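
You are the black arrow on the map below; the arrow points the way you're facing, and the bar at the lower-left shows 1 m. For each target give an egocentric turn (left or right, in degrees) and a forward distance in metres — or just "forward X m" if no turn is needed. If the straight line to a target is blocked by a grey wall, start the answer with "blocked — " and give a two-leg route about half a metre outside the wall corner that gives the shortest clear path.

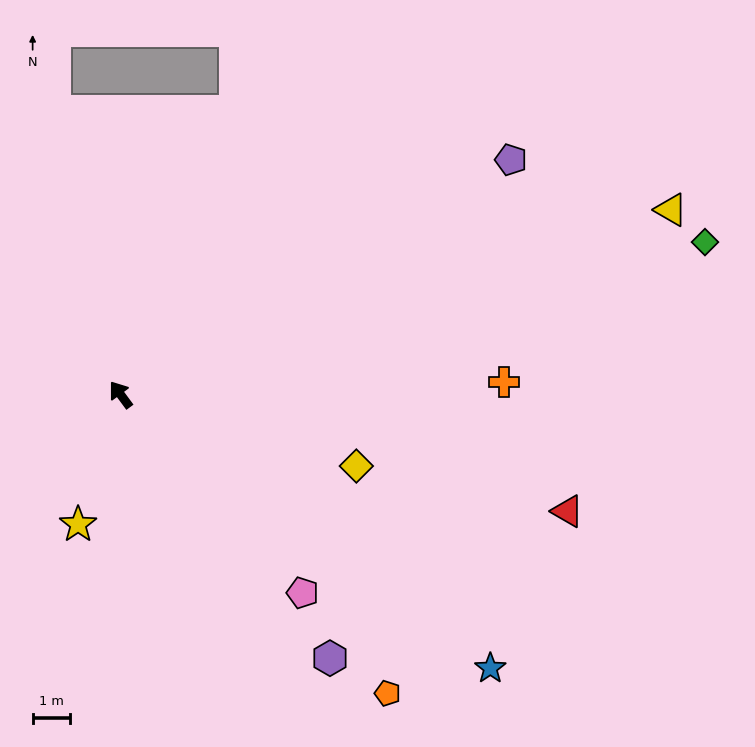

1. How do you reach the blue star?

turn right 163°, forward 12.3 m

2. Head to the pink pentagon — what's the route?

turn right 174°, forward 7.2 m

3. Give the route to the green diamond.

turn right 112°, forward 16.2 m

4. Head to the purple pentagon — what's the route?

turn right 95°, forward 12.2 m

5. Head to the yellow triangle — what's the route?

turn right 108°, forward 15.6 m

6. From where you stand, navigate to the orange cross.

turn right 125°, forward 10.3 m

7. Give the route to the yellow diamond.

turn right 143°, forward 6.6 m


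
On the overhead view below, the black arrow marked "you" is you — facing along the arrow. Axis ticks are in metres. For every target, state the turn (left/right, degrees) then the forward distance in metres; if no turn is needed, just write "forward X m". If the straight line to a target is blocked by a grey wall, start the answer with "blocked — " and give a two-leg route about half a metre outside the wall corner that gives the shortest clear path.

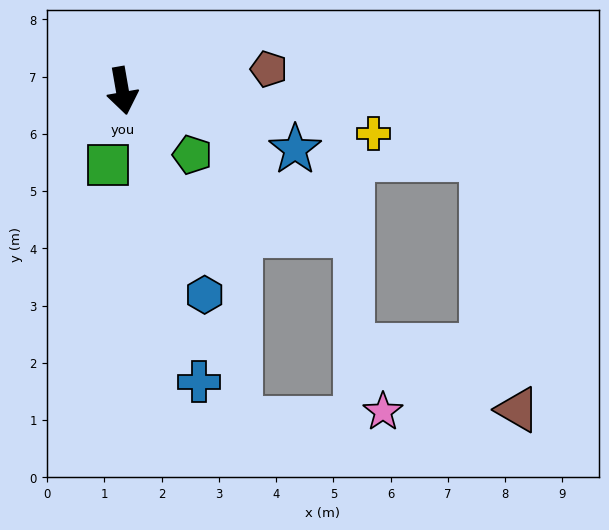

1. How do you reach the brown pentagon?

turn left 89°, forward 2.6 m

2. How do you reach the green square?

turn right 21°, forward 1.3 m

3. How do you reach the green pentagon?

turn left 38°, forward 1.7 m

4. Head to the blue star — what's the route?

turn left 61°, forward 3.2 m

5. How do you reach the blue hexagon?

turn left 12°, forward 3.8 m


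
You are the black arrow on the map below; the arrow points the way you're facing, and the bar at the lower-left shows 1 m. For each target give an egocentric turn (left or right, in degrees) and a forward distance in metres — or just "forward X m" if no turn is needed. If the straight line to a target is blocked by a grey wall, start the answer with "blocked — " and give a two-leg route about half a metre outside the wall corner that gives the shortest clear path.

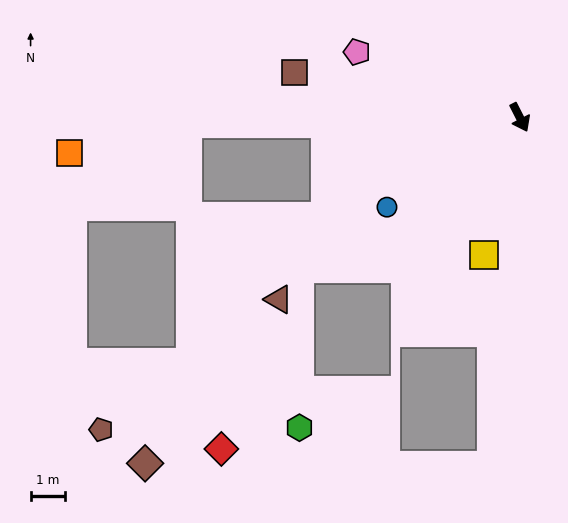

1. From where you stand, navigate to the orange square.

blocked — turn right 116°, forward 9.5 m, then turn left 13°, forward 3.5 m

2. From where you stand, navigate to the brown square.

turn right 128°, forward 6.6 m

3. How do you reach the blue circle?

turn right 83°, forward 4.6 m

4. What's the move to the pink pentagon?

turn right 139°, forward 5.0 m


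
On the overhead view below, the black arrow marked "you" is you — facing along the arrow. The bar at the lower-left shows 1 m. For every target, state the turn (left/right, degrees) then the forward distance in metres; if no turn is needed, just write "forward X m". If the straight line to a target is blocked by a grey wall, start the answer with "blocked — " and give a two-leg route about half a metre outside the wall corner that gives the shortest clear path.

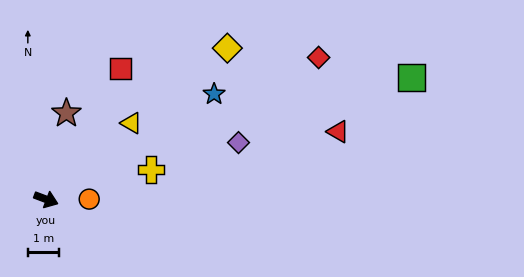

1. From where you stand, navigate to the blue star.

turn left 53°, forward 6.3 m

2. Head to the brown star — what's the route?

turn left 97°, forward 2.8 m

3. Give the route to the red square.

turn left 81°, forward 4.7 m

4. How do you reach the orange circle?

turn left 21°, forward 1.4 m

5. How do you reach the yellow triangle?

turn left 63°, forward 3.6 m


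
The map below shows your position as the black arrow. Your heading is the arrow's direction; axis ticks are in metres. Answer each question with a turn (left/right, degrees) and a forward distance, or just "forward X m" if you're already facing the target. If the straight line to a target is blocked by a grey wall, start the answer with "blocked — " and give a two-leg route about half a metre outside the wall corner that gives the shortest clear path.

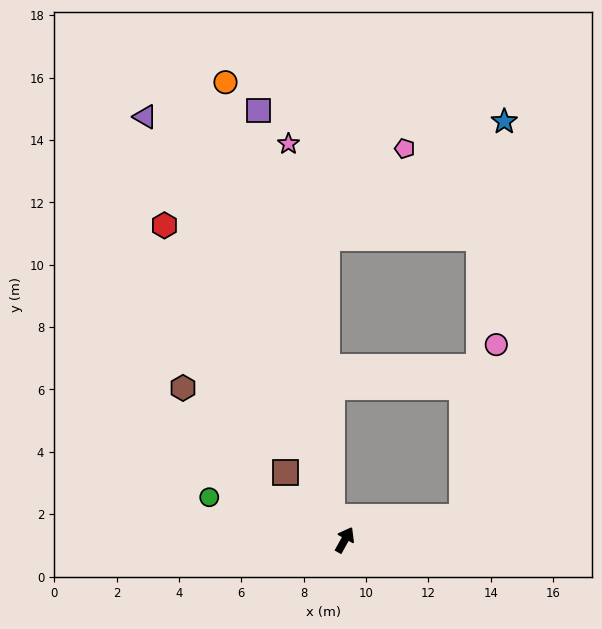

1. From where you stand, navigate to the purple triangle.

turn left 54°, forward 15.0 m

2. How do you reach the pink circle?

blocked — turn right 50°, forward 3.8 m, then turn left 68°, forward 5.6 m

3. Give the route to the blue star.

blocked — turn right 50°, forward 3.8 m, then turn left 73°, forward 12.7 m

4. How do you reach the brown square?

turn left 71°, forward 2.9 m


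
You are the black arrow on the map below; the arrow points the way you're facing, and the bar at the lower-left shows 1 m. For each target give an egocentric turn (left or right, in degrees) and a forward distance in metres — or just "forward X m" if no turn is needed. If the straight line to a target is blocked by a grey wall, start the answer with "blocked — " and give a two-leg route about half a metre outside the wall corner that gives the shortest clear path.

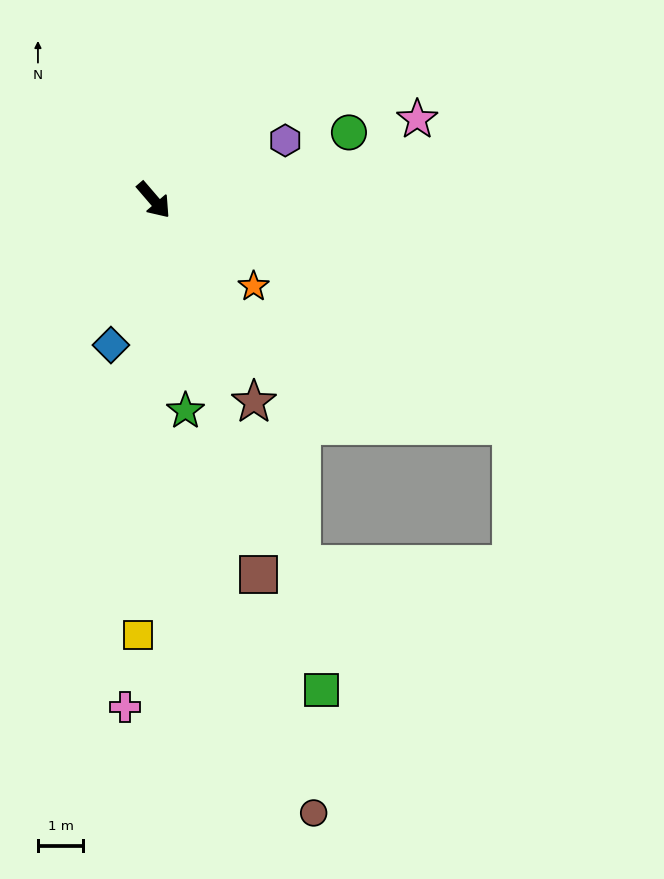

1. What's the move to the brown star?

turn right 14°, forward 5.0 m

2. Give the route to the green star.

turn right 32°, forward 4.7 m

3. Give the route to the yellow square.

turn right 43°, forward 9.6 m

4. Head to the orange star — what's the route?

turn left 9°, forward 2.9 m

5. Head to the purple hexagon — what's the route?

turn left 74°, forward 3.2 m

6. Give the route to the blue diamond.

turn right 57°, forward 3.3 m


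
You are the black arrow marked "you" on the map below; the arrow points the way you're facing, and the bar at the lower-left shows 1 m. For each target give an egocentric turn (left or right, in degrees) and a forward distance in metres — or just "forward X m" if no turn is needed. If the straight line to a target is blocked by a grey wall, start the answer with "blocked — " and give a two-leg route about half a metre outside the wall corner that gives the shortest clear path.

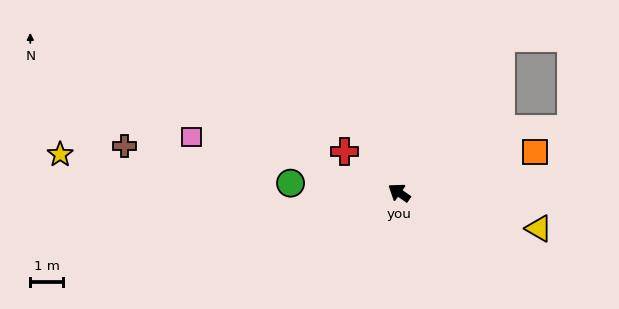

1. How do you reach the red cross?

turn right 2°, forward 2.1 m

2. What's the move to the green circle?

turn left 30°, forward 3.4 m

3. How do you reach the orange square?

turn right 128°, forward 4.4 m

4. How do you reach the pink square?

turn left 20°, forward 6.6 m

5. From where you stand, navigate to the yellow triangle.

turn right 160°, forward 4.4 m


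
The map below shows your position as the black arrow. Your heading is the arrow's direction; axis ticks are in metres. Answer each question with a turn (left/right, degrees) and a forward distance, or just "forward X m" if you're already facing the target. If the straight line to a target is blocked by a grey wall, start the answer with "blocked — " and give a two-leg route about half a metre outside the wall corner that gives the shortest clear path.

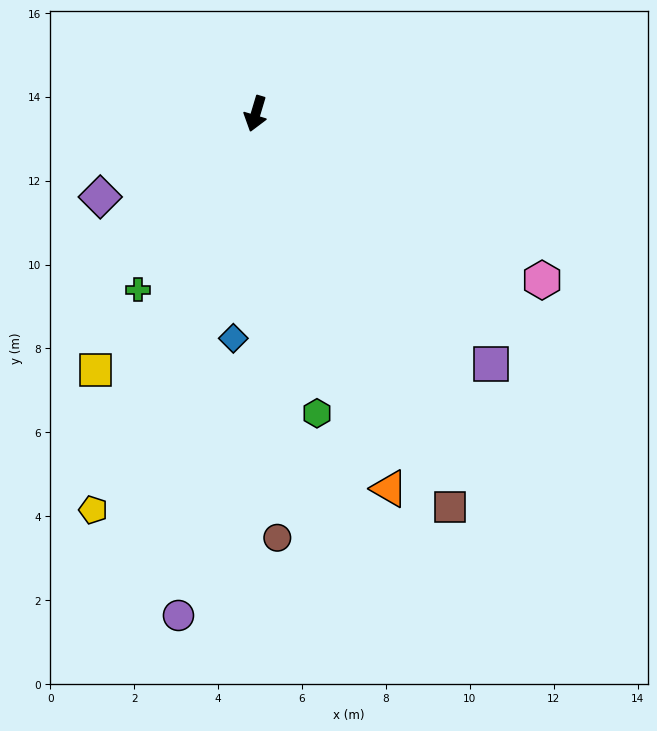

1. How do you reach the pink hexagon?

turn left 77°, forward 7.9 m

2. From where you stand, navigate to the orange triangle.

turn left 36°, forward 9.5 m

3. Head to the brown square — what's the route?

turn left 43°, forward 10.5 m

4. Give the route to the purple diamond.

turn right 45°, forward 4.2 m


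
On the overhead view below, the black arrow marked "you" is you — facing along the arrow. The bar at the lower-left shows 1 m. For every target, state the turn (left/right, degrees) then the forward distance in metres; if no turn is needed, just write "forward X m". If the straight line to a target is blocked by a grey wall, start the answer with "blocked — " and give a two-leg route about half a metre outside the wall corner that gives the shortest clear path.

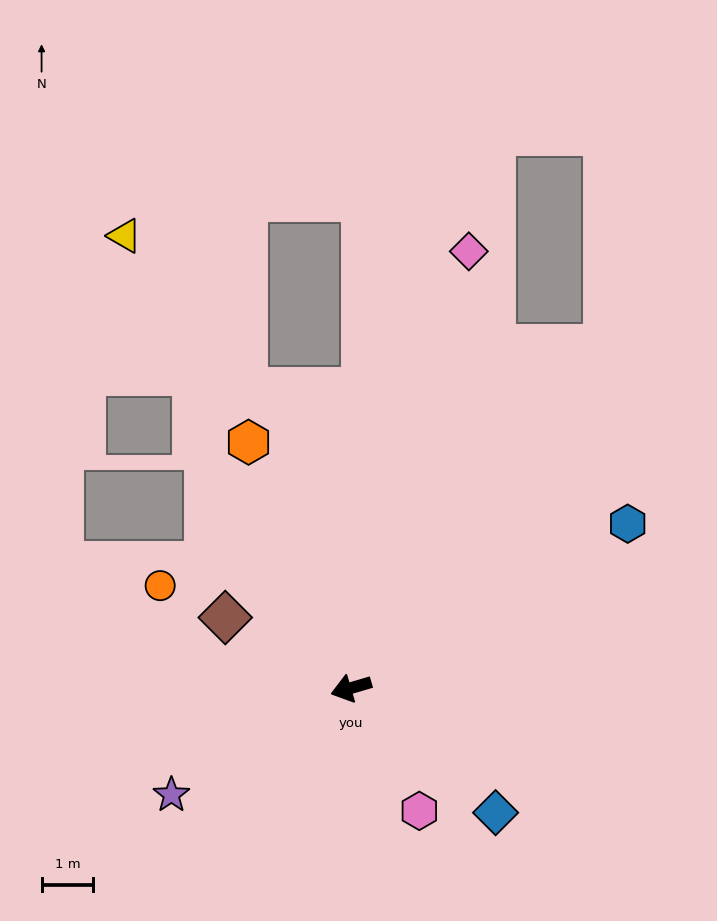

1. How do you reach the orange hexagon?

turn right 84°, forward 5.2 m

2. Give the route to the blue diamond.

turn left 123°, forward 3.7 m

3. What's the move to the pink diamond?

turn right 121°, forward 8.8 m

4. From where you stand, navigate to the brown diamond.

turn right 46°, forward 2.8 m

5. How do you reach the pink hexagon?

turn left 103°, forward 2.7 m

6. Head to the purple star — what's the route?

turn left 14°, forward 4.1 m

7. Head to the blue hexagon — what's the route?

turn right 166°, forward 6.2 m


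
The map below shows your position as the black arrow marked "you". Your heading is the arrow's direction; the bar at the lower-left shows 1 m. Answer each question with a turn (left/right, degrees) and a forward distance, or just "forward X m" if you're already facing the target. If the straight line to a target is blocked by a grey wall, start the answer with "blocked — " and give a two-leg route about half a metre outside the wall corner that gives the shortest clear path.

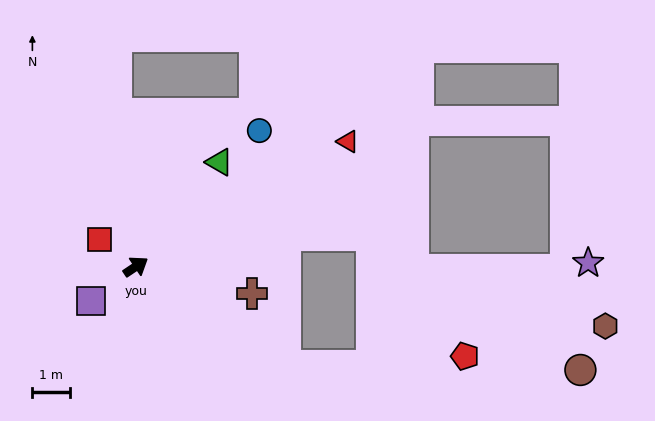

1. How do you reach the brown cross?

turn right 47°, forward 3.2 m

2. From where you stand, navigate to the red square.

turn left 110°, forward 1.2 m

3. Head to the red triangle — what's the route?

turn right 3°, forward 6.6 m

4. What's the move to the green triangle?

turn left 17°, forward 3.6 m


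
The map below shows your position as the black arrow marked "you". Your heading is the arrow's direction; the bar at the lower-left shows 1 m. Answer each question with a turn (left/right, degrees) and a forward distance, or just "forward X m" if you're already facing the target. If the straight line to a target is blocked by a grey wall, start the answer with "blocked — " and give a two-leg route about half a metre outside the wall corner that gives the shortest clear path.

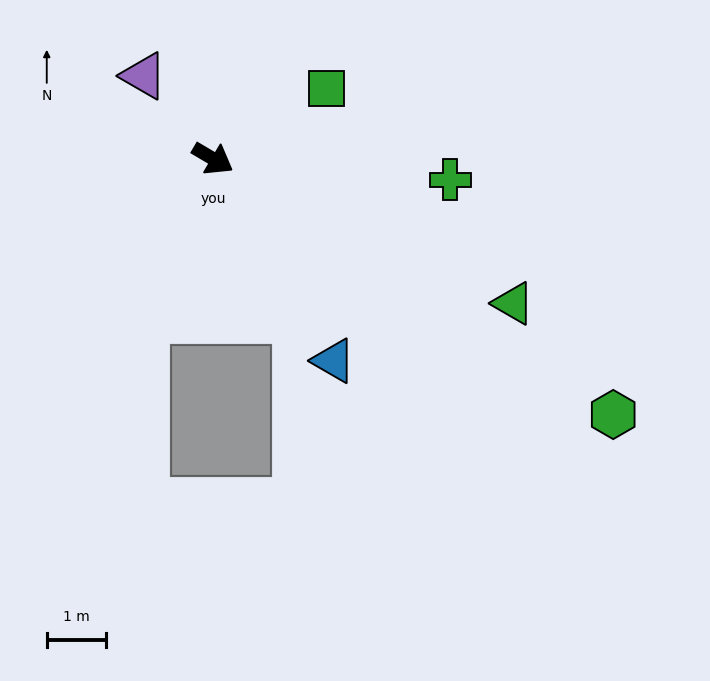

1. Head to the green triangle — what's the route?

turn left 5°, forward 5.6 m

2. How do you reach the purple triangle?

turn left 161°, forward 1.8 m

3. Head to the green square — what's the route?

turn left 62°, forward 2.2 m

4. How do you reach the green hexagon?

forward 8.0 m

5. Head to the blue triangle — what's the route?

turn right 29°, forward 4.0 m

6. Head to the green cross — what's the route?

turn left 26°, forward 4.0 m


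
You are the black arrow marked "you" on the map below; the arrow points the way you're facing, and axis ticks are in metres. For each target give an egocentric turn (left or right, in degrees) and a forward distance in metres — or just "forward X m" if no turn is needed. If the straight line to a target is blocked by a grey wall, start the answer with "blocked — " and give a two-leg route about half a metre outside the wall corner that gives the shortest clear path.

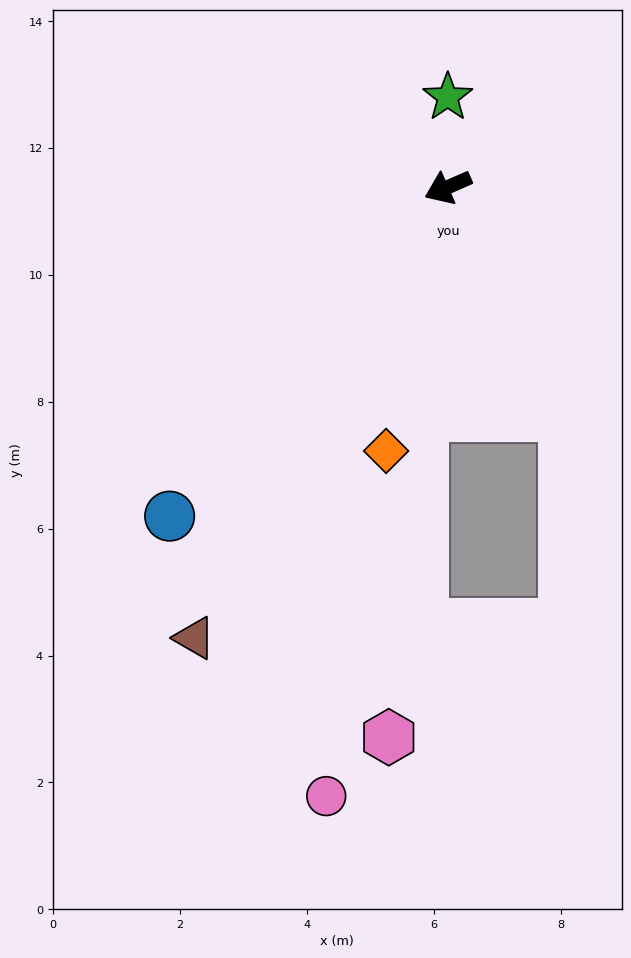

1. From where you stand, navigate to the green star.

turn right 113°, forward 1.4 m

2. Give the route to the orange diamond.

turn left 53°, forward 4.3 m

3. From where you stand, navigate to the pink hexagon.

turn left 60°, forward 8.7 m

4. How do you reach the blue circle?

turn left 26°, forward 6.8 m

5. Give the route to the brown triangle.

turn left 37°, forward 8.2 m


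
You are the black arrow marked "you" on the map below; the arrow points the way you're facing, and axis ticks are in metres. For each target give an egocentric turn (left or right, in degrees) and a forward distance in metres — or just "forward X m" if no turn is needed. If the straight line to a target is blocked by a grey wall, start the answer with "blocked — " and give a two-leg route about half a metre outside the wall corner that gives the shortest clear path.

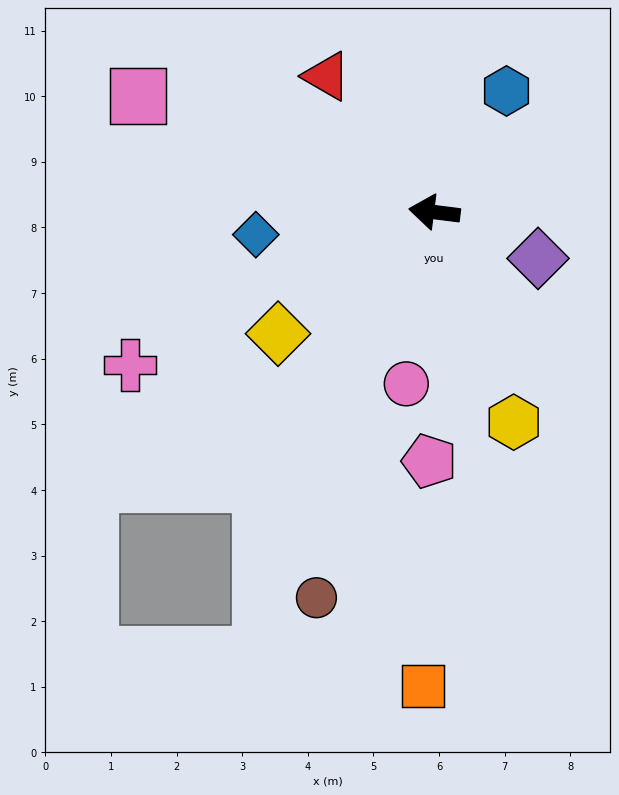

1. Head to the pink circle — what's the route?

turn left 88°, forward 2.7 m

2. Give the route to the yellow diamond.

turn left 45°, forward 3.0 m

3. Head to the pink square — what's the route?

turn right 14°, forward 4.9 m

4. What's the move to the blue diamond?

turn left 14°, forward 2.7 m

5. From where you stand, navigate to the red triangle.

turn right 44°, forward 2.6 m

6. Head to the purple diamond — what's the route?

turn left 163°, forward 1.7 m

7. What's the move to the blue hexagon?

turn right 114°, forward 2.1 m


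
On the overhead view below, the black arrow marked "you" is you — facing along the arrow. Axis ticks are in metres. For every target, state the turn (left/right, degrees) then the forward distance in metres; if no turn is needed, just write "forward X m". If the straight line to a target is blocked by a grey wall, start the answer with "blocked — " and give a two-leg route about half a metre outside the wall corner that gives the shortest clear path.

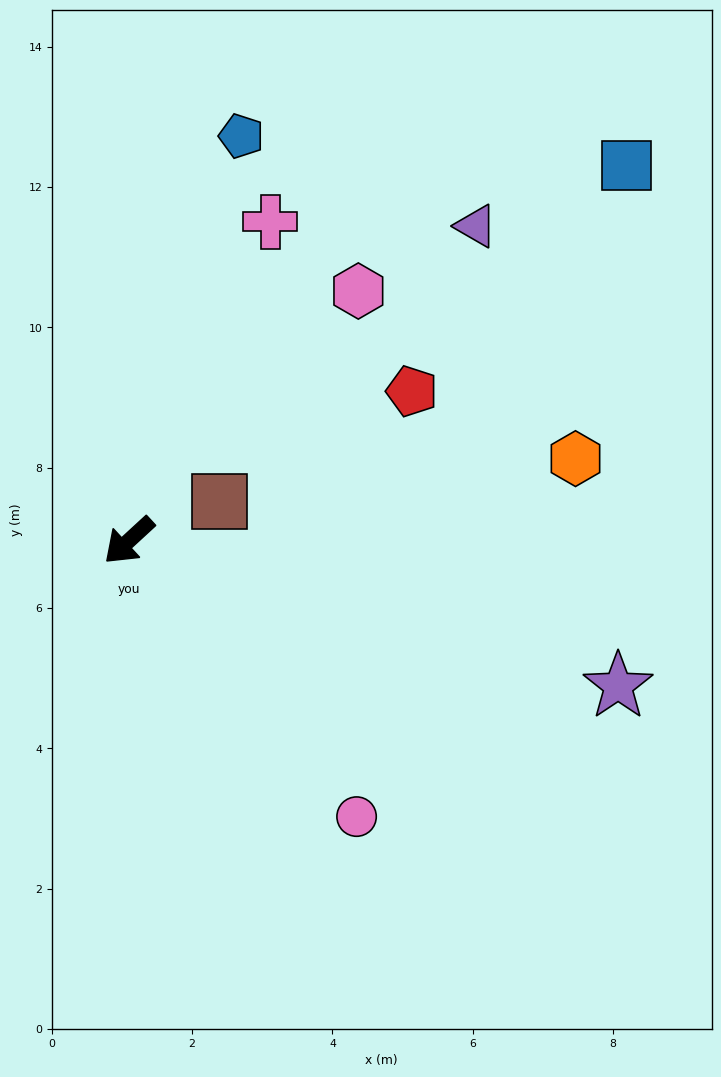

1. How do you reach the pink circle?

turn left 87°, forward 5.1 m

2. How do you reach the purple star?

turn left 121°, forward 7.3 m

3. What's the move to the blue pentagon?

turn right 148°, forward 6.0 m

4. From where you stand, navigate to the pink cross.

turn right 157°, forward 5.0 m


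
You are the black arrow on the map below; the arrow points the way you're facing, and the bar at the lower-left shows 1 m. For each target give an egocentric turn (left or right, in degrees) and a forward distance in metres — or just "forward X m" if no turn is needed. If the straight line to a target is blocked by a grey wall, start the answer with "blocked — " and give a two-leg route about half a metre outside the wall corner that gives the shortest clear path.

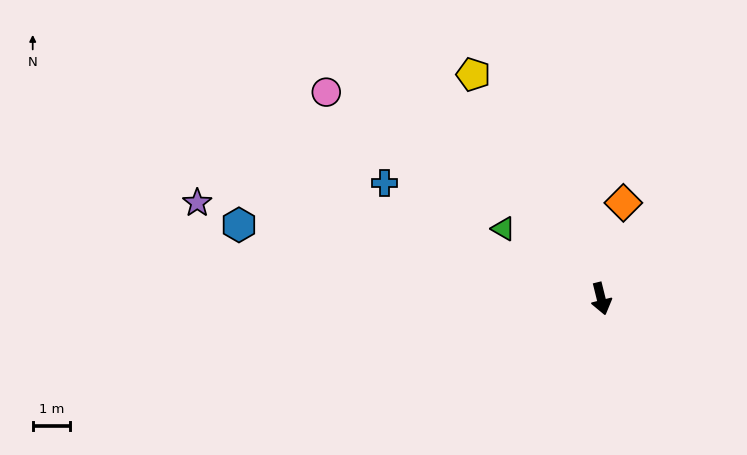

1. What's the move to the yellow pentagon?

turn right 164°, forward 7.0 m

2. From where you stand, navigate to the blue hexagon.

turn right 115°, forward 10.0 m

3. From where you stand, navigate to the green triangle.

turn right 140°, forward 3.2 m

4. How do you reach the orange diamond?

turn left 153°, forward 2.7 m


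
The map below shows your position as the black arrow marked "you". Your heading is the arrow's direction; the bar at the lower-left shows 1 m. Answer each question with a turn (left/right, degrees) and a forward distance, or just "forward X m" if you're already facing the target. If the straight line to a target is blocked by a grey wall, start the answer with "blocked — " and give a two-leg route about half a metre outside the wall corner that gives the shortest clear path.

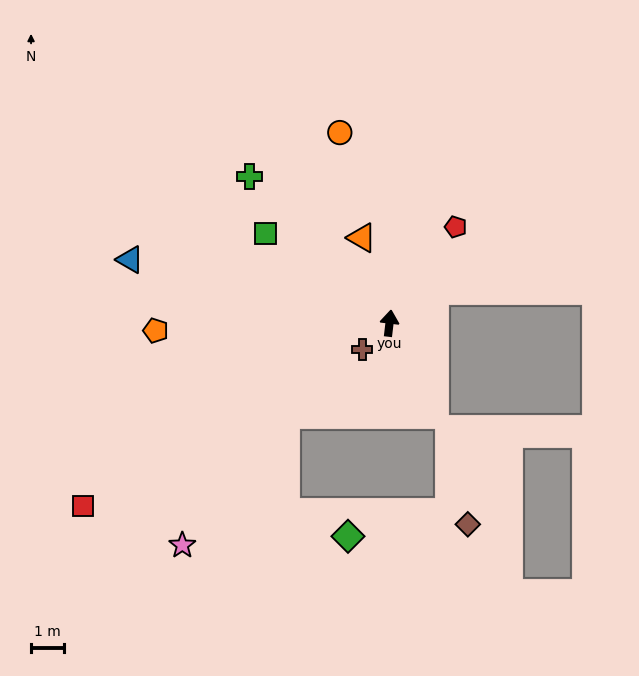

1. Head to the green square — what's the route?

turn left 61°, forward 4.6 m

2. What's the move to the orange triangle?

turn left 25°, forward 2.7 m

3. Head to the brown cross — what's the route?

turn left 141°, forward 1.1 m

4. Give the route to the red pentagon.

turn right 28°, forward 3.5 m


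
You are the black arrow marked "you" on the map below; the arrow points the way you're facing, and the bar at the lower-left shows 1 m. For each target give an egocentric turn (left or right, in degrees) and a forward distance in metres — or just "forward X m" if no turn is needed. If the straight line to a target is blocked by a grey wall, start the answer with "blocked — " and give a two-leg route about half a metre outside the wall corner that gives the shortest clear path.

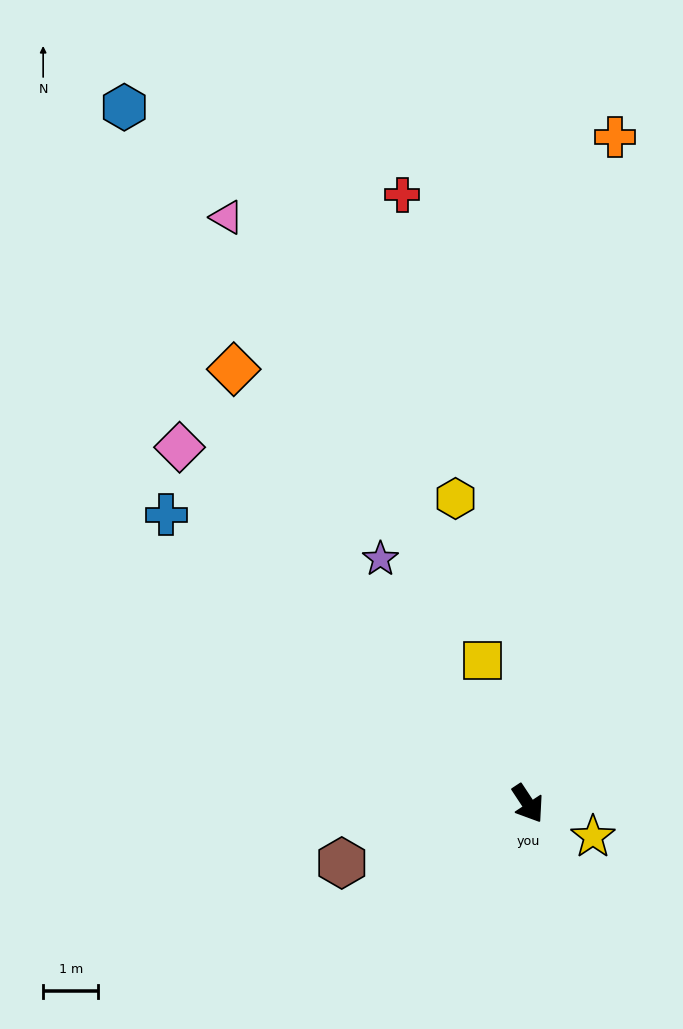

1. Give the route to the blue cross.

turn right 162°, forward 8.4 m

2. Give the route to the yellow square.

turn left 164°, forward 2.7 m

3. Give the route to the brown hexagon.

turn right 106°, forward 3.5 m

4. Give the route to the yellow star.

turn left 30°, forward 1.3 m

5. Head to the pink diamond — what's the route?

turn right 169°, forward 9.0 m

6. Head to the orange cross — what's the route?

turn left 139°, forward 12.2 m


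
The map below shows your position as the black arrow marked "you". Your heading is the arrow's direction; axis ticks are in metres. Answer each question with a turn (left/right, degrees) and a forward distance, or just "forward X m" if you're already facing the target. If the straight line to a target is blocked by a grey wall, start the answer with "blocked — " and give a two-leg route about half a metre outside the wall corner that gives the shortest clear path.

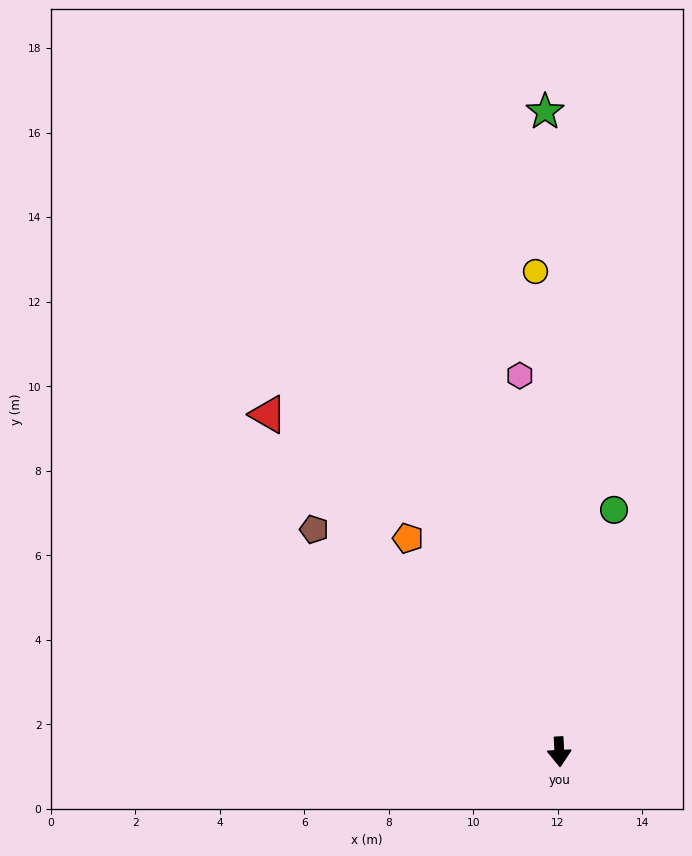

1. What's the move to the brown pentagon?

turn right 135°, forward 7.8 m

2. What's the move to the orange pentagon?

turn right 147°, forward 6.2 m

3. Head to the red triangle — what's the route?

turn right 142°, forward 10.5 m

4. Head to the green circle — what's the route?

turn left 164°, forward 5.9 m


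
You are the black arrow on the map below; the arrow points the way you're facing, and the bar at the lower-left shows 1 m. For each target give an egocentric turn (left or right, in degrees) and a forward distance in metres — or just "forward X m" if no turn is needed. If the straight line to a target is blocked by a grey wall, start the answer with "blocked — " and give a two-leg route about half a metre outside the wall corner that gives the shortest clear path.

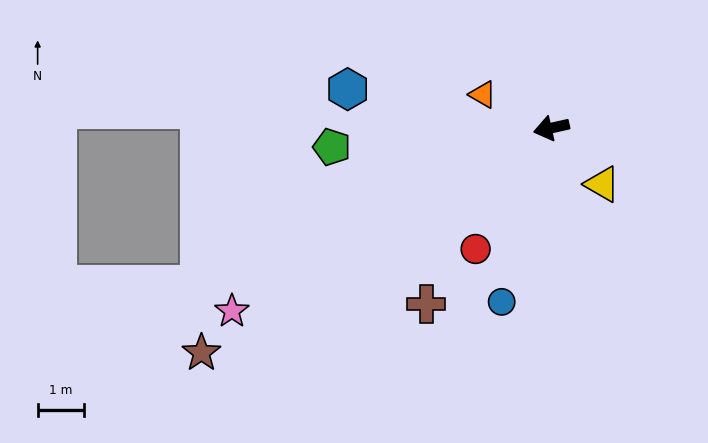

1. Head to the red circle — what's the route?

turn left 45°, forward 3.1 m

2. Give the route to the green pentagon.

turn right 8°, forward 4.7 m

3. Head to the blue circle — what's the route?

turn left 61°, forward 3.9 m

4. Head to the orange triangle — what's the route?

turn right 39°, forward 1.6 m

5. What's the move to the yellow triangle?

turn left 120°, forward 1.6 m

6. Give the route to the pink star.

turn left 17°, forward 7.9 m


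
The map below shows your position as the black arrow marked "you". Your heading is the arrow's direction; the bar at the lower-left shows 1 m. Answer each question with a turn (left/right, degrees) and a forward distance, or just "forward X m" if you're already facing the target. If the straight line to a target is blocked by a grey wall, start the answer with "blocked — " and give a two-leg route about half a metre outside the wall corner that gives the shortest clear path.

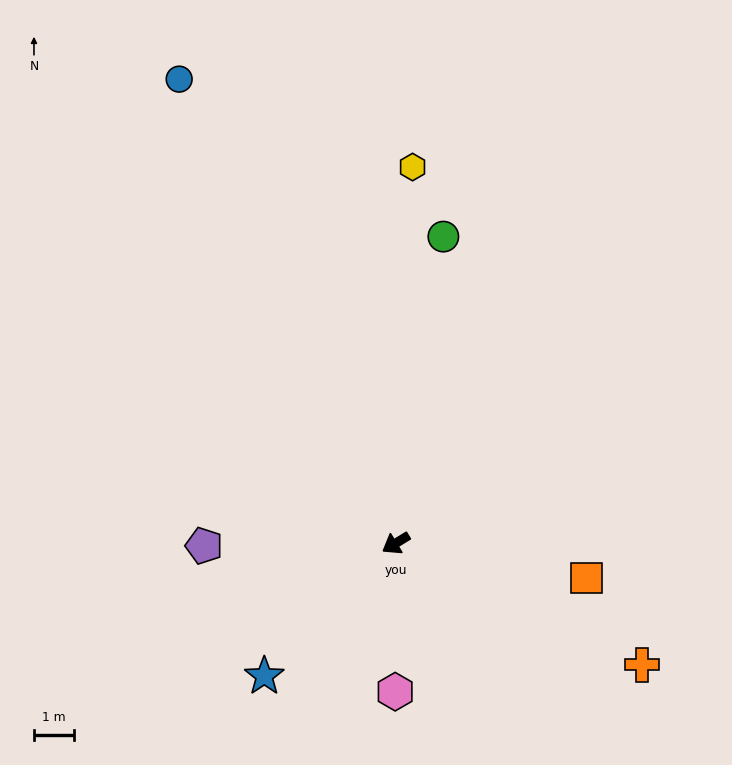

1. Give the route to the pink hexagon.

turn left 58°, forward 3.7 m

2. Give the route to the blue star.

turn left 14°, forward 4.6 m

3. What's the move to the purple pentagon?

turn right 31°, forward 4.8 m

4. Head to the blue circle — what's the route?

turn right 96°, forward 12.7 m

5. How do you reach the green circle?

turn right 130°, forward 7.7 m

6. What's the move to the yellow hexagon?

turn right 124°, forward 9.3 m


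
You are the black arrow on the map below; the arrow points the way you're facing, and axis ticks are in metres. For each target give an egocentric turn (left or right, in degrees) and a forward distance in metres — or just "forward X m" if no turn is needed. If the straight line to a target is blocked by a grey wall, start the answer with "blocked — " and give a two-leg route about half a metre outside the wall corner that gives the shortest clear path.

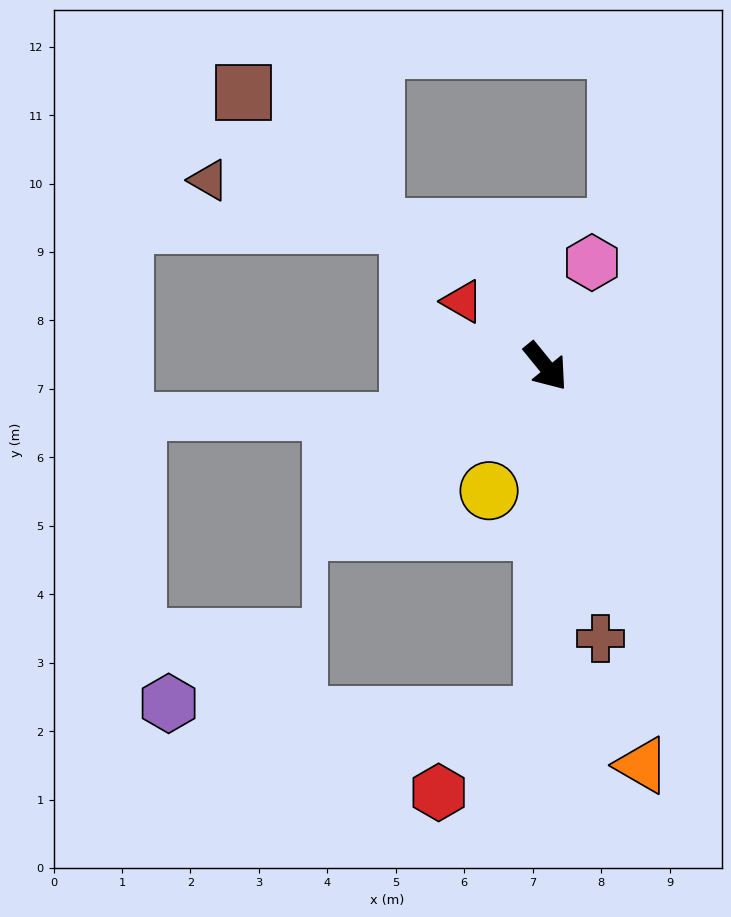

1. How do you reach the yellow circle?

turn right 64°, forward 2.0 m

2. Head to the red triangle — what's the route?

turn right 167°, forward 1.5 m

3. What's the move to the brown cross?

turn right 28°, forward 4.1 m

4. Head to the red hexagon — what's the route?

blocked — turn right 40°, forward 5.1 m, then turn right 53°, forward 1.9 m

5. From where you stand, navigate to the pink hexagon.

turn left 117°, forward 1.7 m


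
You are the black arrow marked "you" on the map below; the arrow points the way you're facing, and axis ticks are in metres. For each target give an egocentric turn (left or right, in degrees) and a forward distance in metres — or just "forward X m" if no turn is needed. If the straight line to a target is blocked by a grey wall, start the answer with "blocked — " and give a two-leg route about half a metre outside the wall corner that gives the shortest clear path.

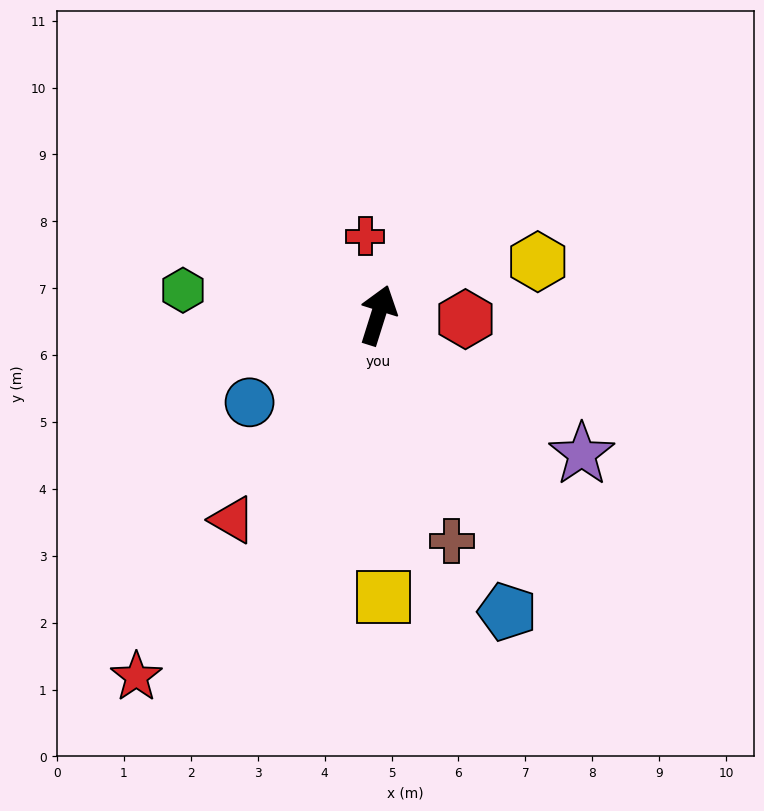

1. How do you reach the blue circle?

turn left 142°, forward 2.3 m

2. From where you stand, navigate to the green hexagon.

turn left 100°, forward 2.9 m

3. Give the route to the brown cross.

turn right 144°, forward 3.6 m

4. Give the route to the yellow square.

turn right 161°, forward 4.2 m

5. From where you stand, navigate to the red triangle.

turn left 162°, forward 3.8 m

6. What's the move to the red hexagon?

turn right 75°, forward 1.3 m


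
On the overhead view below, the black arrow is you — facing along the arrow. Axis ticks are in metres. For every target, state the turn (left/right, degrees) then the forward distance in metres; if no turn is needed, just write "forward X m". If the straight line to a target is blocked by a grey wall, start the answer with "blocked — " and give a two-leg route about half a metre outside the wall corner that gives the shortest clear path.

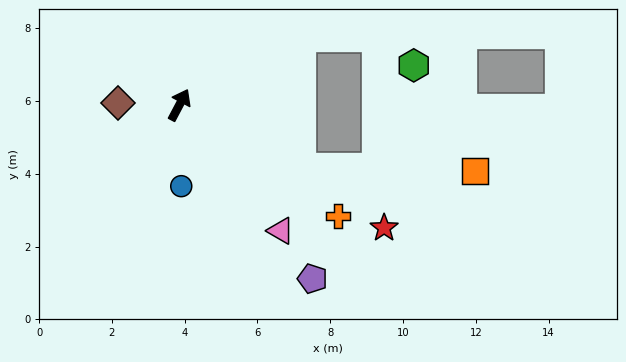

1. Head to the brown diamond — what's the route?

turn left 116°, forward 1.7 m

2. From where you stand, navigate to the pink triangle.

turn right 113°, forward 4.4 m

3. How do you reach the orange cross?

turn right 97°, forward 5.3 m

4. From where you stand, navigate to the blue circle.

turn right 151°, forward 2.2 m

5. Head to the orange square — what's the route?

blocked — turn right 90°, forward 3.7 m, then turn left 27°, forward 4.8 m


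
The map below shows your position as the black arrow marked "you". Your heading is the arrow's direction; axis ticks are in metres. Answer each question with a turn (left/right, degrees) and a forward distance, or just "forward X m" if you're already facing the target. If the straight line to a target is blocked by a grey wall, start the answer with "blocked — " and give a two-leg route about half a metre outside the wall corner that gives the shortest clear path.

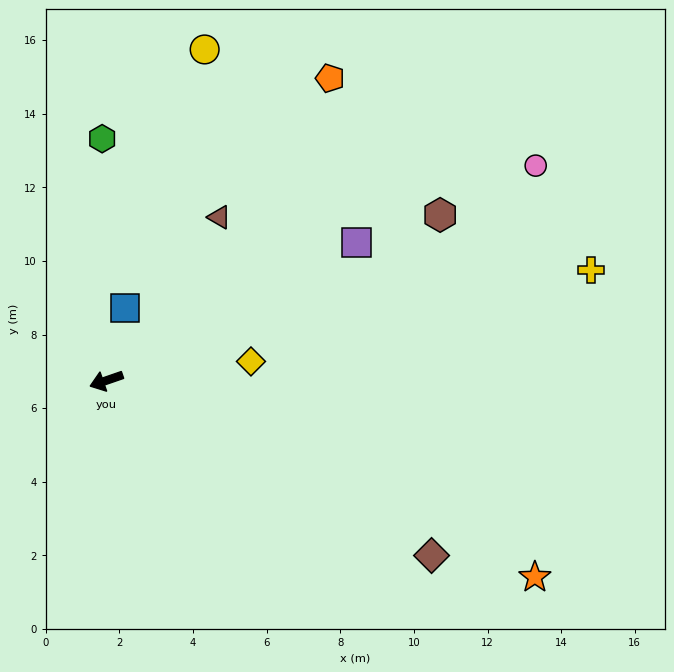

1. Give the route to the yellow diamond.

turn left 168°, forward 4.0 m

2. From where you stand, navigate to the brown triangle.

turn right 144°, forward 5.4 m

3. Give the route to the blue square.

turn right 123°, forward 2.0 m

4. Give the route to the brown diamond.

turn left 133°, forward 10.0 m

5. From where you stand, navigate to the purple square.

turn right 170°, forward 7.8 m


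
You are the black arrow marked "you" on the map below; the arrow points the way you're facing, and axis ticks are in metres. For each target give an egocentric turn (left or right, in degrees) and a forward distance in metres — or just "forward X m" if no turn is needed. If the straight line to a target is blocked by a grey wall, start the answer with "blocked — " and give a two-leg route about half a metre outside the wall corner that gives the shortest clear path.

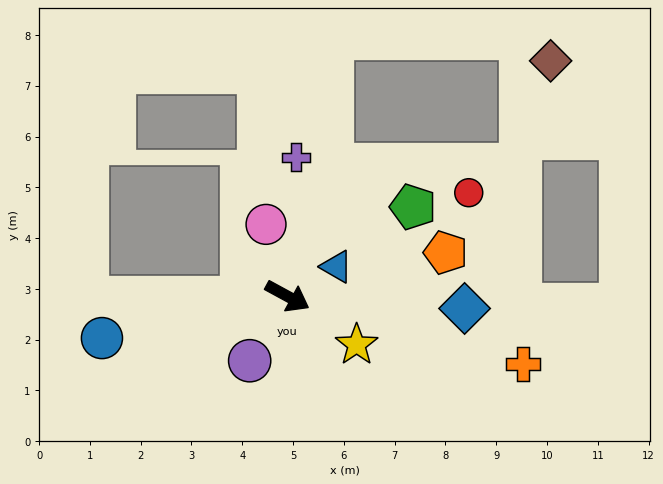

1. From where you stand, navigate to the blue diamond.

turn left 25°, forward 3.5 m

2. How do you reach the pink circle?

turn left 135°, forward 1.5 m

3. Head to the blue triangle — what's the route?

turn left 60°, forward 1.1 m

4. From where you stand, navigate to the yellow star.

turn right 6°, forward 1.7 m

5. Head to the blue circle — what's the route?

turn right 139°, forward 3.7 m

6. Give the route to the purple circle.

turn right 92°, forward 1.5 m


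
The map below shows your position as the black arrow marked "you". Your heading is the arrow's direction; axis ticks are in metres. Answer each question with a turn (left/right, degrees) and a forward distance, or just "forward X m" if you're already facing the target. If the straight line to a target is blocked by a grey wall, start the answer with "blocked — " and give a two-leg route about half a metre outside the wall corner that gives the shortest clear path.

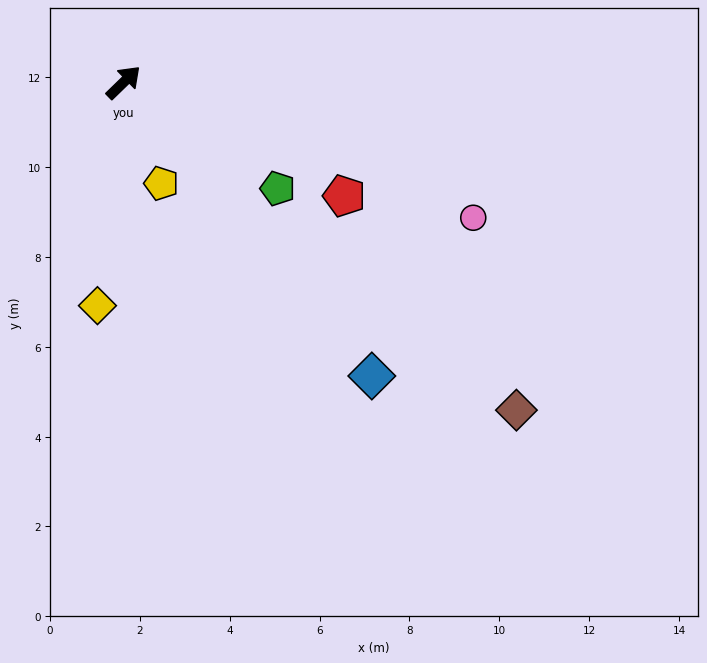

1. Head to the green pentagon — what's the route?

turn right 79°, forward 4.2 m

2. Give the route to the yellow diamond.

turn right 141°, forward 5.0 m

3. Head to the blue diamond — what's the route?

turn right 94°, forward 8.6 m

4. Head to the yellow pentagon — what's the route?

turn right 114°, forward 2.4 m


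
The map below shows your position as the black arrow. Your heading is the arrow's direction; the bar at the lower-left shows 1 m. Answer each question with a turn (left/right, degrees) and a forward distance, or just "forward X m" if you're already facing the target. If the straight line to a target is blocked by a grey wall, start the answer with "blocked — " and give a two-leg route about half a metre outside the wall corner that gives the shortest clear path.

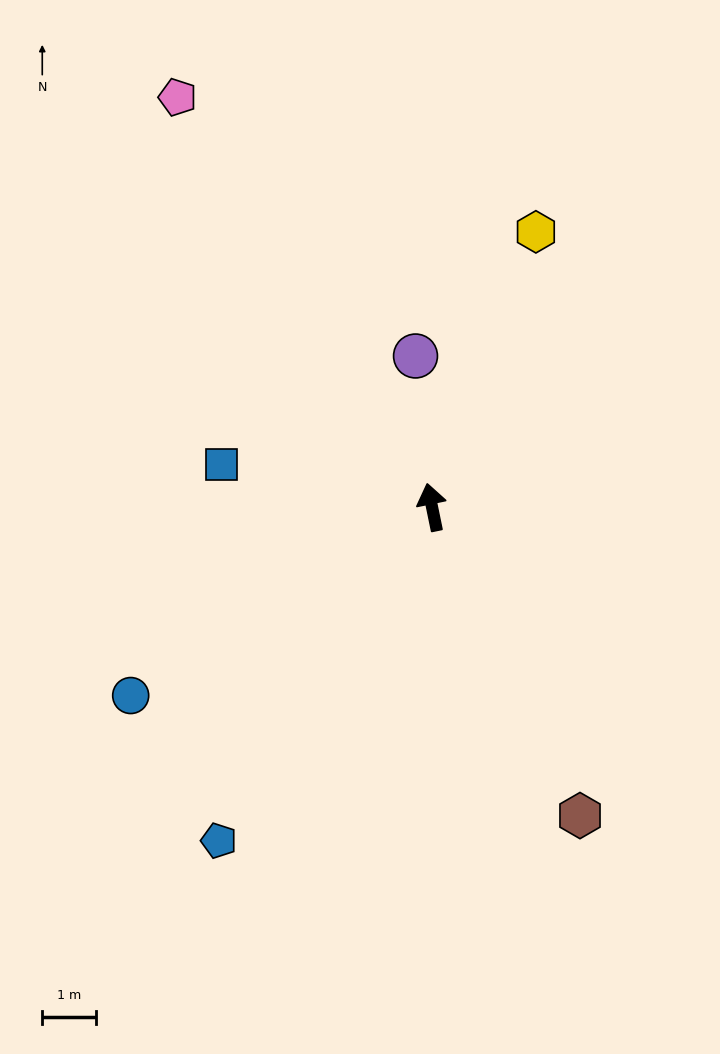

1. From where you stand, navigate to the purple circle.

turn right 5°, forward 2.8 m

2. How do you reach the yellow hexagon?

turn right 32°, forward 5.5 m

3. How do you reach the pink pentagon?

turn left 20°, forward 9.0 m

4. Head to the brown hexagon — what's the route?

turn right 166°, forward 6.4 m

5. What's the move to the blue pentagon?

turn left 136°, forward 7.4 m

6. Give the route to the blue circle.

turn left 110°, forward 6.6 m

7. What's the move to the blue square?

turn left 67°, forward 4.0 m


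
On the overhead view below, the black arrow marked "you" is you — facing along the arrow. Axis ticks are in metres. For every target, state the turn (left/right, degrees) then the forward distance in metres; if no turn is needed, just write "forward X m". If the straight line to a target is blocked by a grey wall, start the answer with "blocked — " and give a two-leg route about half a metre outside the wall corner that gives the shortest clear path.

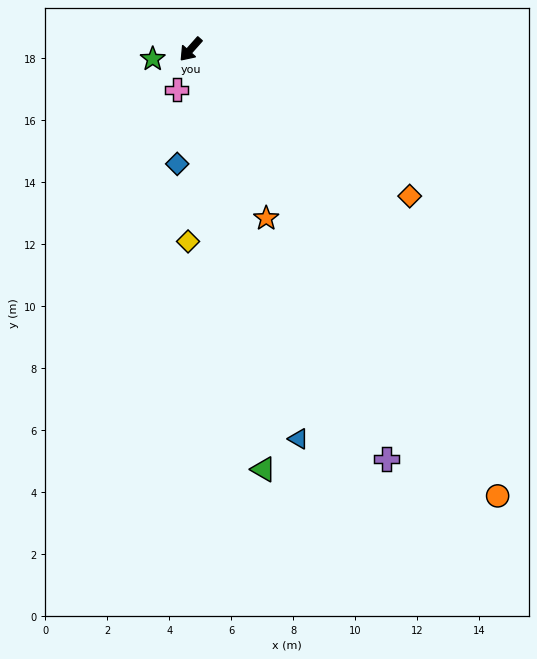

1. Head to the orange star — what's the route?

turn left 66°, forward 6.0 m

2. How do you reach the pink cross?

turn left 23°, forward 1.4 m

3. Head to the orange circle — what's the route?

turn left 76°, forward 17.5 m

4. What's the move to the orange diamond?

turn left 98°, forward 8.5 m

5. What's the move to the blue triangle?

turn left 57°, forward 13.0 m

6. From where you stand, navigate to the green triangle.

turn left 51°, forward 13.7 m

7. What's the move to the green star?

turn right 34°, forward 1.3 m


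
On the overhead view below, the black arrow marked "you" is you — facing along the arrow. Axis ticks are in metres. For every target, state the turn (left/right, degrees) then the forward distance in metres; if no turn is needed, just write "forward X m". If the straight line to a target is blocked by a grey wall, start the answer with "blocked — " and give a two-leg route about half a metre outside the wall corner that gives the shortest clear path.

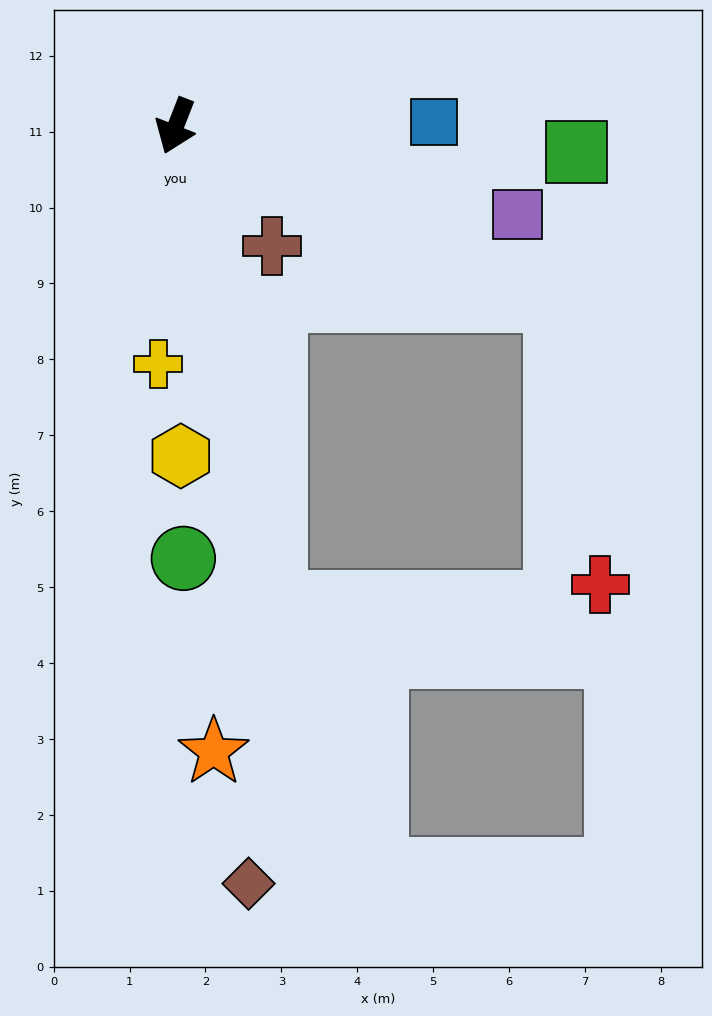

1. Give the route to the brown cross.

turn left 60°, forward 2.0 m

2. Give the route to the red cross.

blocked — turn left 87°, forward 5.5 m, then turn right 57°, forward 3.8 m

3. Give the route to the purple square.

turn left 97°, forward 4.6 m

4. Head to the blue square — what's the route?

turn left 112°, forward 3.4 m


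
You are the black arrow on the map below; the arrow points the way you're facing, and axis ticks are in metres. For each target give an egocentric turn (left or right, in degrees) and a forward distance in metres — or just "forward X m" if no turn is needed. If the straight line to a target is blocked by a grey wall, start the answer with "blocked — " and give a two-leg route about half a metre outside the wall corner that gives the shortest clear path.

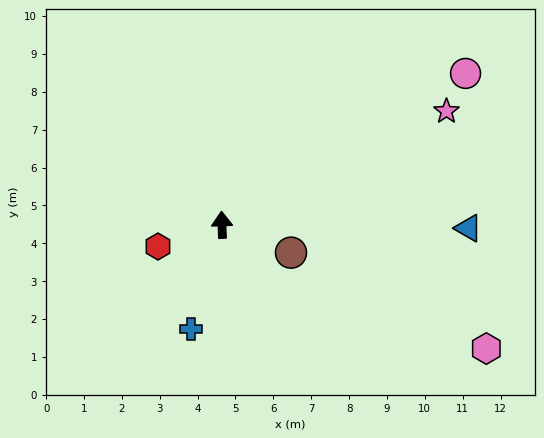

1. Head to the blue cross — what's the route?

turn left 161°, forward 2.9 m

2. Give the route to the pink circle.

turn right 60°, forward 7.6 m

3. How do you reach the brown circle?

turn right 114°, forward 2.0 m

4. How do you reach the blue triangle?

turn right 93°, forward 6.5 m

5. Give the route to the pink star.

turn right 65°, forward 6.6 m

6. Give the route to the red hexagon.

turn left 107°, forward 1.8 m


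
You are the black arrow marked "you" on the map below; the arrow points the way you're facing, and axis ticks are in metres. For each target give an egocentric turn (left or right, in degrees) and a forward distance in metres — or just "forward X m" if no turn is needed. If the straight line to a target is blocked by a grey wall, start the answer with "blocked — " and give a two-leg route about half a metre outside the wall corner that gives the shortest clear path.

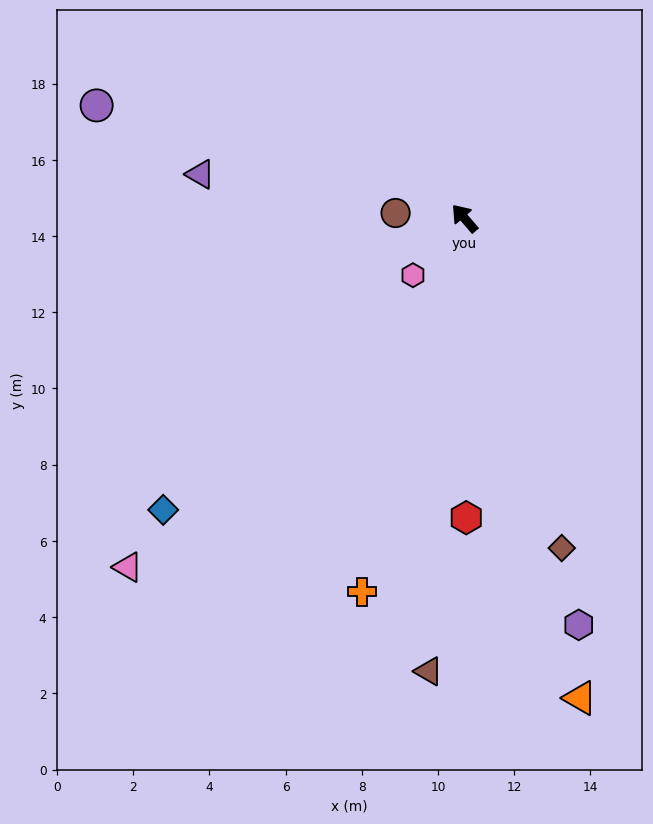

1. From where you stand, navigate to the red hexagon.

turn left 140°, forward 7.9 m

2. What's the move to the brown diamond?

turn left 156°, forward 9.0 m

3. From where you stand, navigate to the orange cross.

turn left 124°, forward 10.2 m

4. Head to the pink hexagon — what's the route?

turn left 97°, forward 2.0 m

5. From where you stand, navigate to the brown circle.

turn left 45°, forward 1.8 m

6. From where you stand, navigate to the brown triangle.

turn left 135°, forward 11.9 m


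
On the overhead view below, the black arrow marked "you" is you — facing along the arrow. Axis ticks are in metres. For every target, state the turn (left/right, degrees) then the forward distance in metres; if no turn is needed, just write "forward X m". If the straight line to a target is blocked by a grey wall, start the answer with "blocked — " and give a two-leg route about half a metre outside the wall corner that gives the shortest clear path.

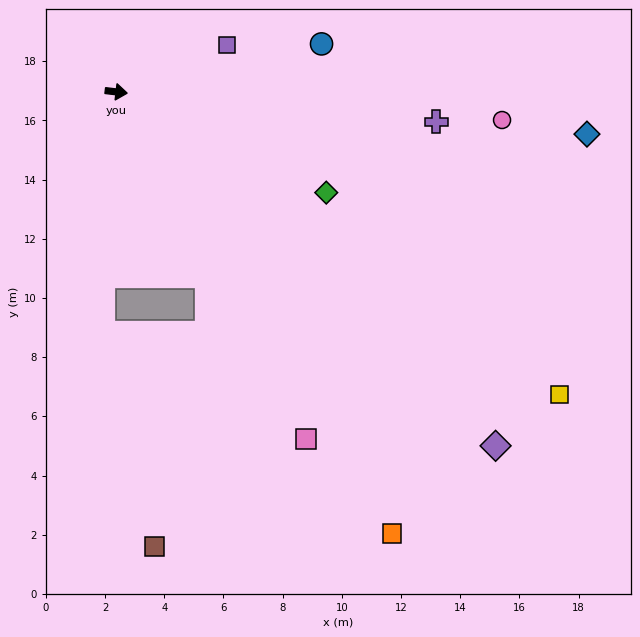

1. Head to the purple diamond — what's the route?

turn right 36°, forward 17.5 m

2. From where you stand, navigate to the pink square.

turn right 55°, forward 13.4 m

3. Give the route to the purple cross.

forward 10.9 m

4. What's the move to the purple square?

turn left 30°, forward 4.1 m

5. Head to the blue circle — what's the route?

turn left 20°, forward 7.1 m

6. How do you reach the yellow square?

turn right 28°, forward 18.1 m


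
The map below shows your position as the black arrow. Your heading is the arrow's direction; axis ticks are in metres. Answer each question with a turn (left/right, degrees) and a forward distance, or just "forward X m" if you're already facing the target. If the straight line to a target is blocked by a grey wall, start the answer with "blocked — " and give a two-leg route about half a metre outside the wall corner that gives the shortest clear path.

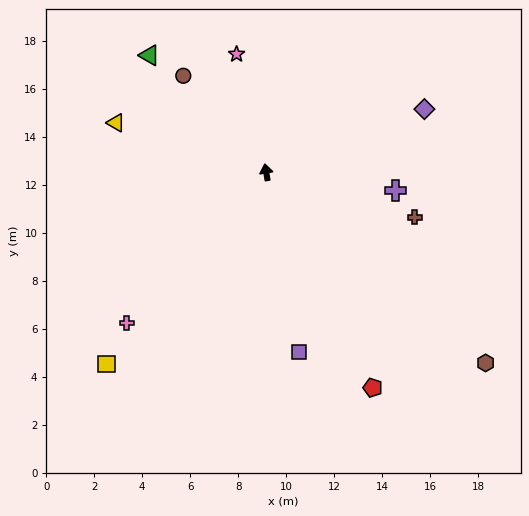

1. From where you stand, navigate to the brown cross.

turn right 116°, forward 6.5 m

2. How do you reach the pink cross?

turn left 128°, forward 8.6 m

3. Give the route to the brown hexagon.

turn right 141°, forward 12.1 m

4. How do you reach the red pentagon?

turn right 163°, forward 10.0 m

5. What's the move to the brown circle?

turn left 31°, forward 5.3 m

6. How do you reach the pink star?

turn left 5°, forward 5.1 m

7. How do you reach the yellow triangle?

turn left 62°, forward 6.6 m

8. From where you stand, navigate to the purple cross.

turn right 108°, forward 5.4 m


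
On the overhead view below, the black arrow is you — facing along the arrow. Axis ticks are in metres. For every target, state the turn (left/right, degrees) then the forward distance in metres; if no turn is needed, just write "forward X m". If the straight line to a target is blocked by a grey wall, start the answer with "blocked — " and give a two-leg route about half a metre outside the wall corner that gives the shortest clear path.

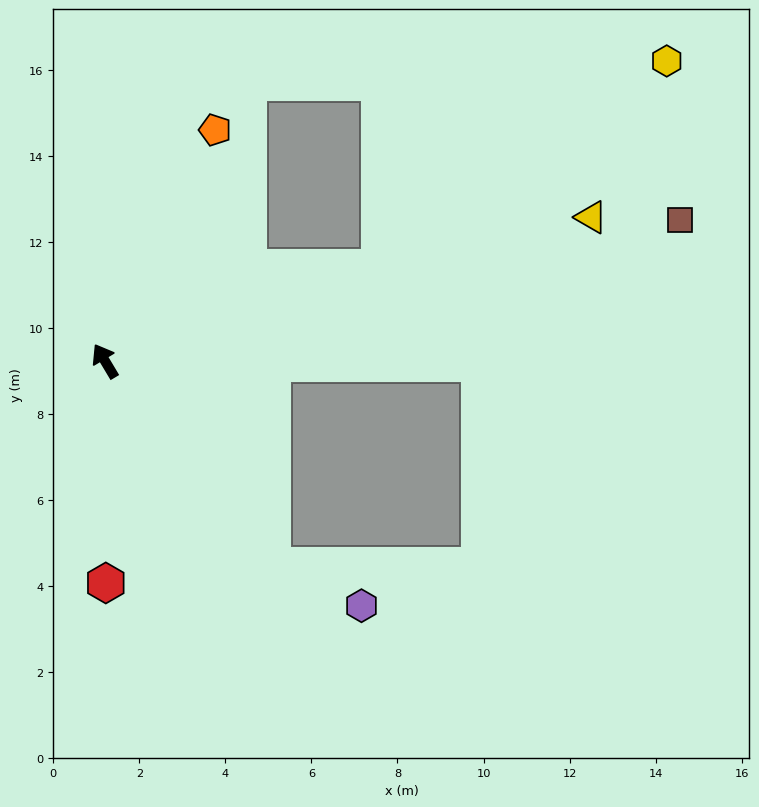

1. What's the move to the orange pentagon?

turn right 56°, forward 6.0 m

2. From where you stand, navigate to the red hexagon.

turn left 149°, forward 5.2 m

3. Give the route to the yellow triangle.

turn right 104°, forward 11.8 m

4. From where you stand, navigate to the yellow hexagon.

blocked — turn right 102°, forward 6.7 m, then turn left 17°, forward 8.2 m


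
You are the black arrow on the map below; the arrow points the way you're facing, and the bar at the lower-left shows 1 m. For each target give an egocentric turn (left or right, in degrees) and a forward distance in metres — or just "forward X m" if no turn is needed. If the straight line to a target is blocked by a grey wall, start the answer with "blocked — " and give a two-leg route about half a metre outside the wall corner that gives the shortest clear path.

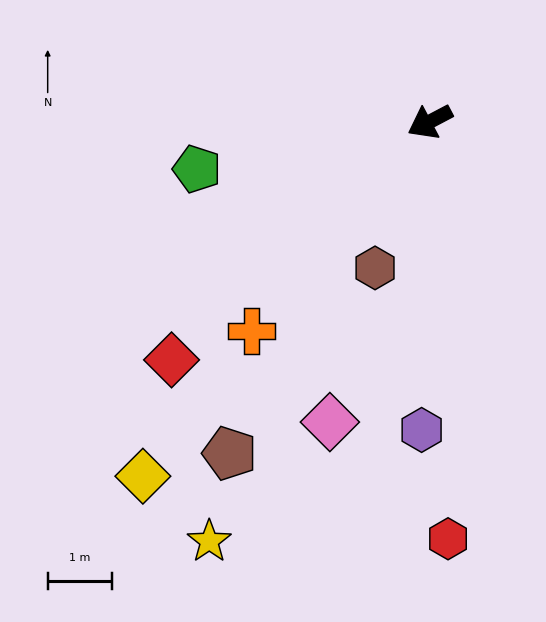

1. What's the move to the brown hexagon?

turn left 42°, forward 2.4 m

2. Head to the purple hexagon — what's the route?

turn left 61°, forward 4.8 m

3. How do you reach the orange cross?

turn left 22°, forward 4.3 m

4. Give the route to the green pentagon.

turn right 16°, forward 3.7 m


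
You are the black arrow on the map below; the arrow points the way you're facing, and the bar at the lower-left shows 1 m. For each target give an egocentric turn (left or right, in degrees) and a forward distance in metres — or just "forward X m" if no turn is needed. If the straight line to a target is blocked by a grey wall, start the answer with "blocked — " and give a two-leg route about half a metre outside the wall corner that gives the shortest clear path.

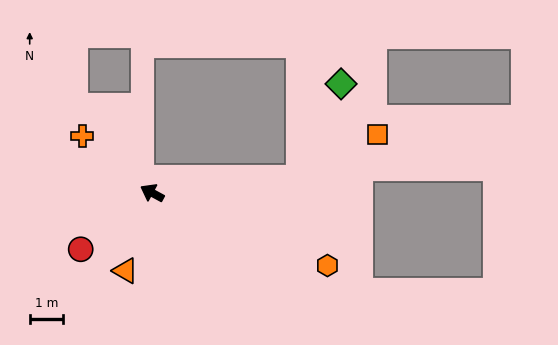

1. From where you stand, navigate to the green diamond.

blocked — turn right 146°, forward 4.4 m, then turn left 61°, forward 3.1 m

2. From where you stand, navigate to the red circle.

turn left 67°, forward 2.7 m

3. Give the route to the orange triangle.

turn left 100°, forward 2.5 m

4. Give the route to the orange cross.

turn right 11°, forward 2.7 m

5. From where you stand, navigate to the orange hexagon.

turn right 174°, forward 5.7 m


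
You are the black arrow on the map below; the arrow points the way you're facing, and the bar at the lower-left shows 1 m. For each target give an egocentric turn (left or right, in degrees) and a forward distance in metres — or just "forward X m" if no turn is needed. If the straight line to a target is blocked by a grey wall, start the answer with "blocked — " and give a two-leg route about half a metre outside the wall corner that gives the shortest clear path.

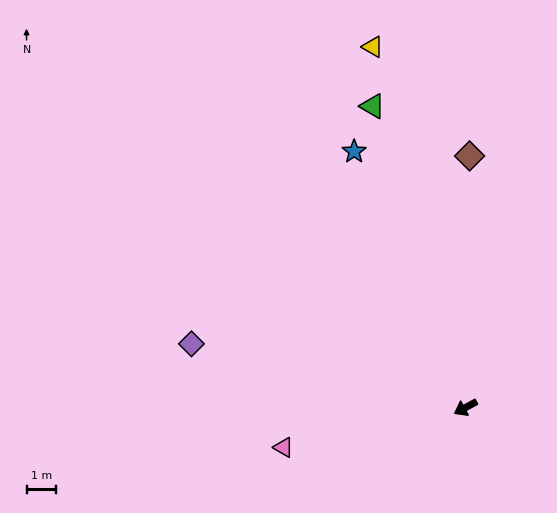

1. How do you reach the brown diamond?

turn right 119°, forward 8.5 m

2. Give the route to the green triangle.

turn right 101°, forward 10.7 m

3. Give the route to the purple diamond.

turn right 41°, forward 9.5 m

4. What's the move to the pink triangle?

turn right 16°, forward 6.3 m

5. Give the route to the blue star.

turn right 95°, forward 9.4 m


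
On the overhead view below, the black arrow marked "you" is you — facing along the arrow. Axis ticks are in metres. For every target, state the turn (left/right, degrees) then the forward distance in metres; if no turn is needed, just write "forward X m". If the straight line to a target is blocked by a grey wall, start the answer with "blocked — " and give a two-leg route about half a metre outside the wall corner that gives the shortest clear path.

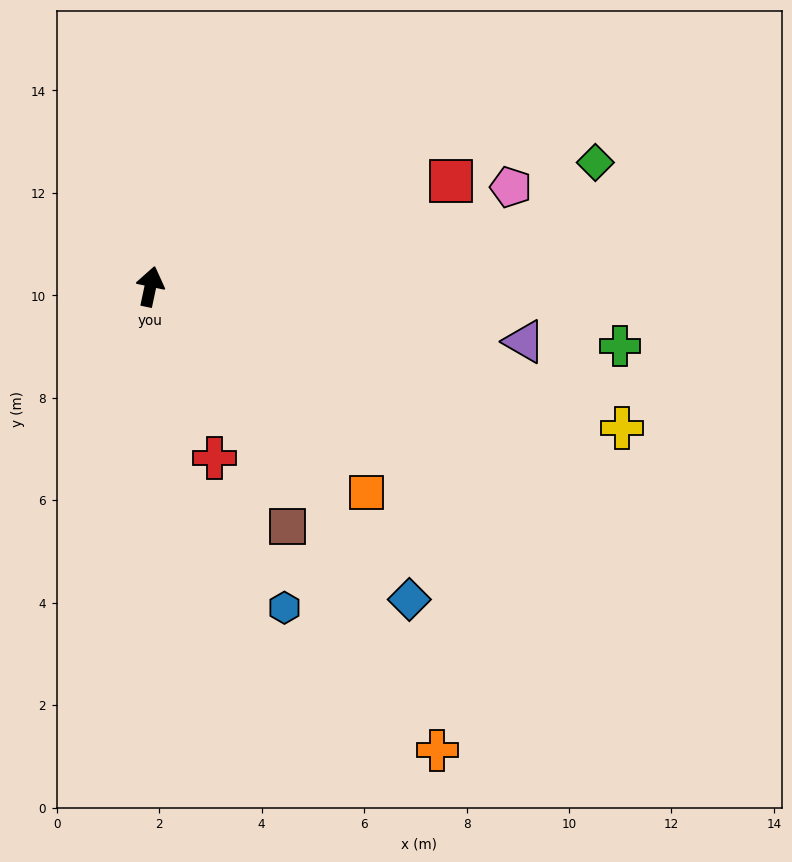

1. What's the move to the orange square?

turn right 122°, forward 5.8 m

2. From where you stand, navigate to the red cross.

turn right 148°, forward 3.6 m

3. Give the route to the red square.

turn right 59°, forward 6.2 m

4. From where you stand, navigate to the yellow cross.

turn right 95°, forward 9.6 m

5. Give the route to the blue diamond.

turn right 128°, forward 7.9 m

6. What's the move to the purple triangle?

turn right 86°, forward 7.4 m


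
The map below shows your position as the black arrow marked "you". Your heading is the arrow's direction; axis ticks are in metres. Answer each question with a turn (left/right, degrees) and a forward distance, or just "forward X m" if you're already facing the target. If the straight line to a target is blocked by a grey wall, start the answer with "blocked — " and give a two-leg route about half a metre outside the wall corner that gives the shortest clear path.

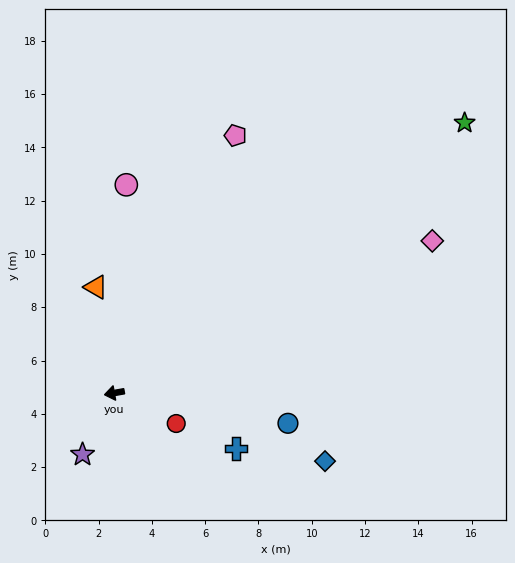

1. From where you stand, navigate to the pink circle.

turn right 103°, forward 7.8 m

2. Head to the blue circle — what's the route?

turn left 160°, forward 6.6 m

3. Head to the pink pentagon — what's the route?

turn right 125°, forward 10.7 m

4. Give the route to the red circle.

turn left 144°, forward 2.6 m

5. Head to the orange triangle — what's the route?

turn right 90°, forward 4.0 m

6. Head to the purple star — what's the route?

turn left 53°, forward 2.6 m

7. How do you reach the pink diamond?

turn right 165°, forward 13.2 m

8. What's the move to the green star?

turn right 152°, forward 16.6 m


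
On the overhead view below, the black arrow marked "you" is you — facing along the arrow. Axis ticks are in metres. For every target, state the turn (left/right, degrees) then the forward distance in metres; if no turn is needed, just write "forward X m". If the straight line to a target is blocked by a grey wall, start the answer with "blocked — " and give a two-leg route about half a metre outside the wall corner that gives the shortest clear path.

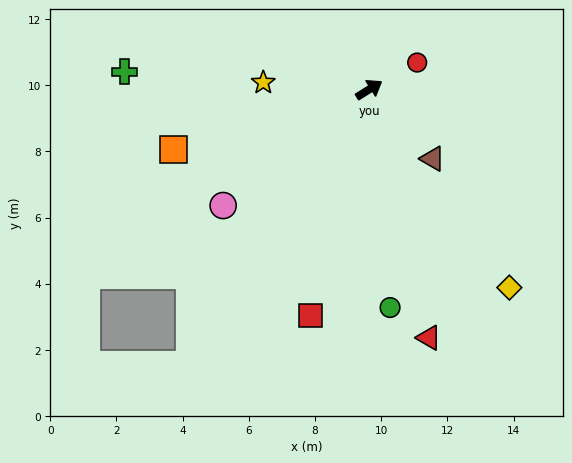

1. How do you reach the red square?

turn right 137°, forward 7.1 m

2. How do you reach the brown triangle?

turn right 80°, forward 2.8 m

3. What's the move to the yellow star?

turn left 144°, forward 3.2 m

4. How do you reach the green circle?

turn right 117°, forward 6.6 m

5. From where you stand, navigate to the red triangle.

turn right 109°, forward 7.7 m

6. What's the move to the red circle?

turn right 3°, forward 1.7 m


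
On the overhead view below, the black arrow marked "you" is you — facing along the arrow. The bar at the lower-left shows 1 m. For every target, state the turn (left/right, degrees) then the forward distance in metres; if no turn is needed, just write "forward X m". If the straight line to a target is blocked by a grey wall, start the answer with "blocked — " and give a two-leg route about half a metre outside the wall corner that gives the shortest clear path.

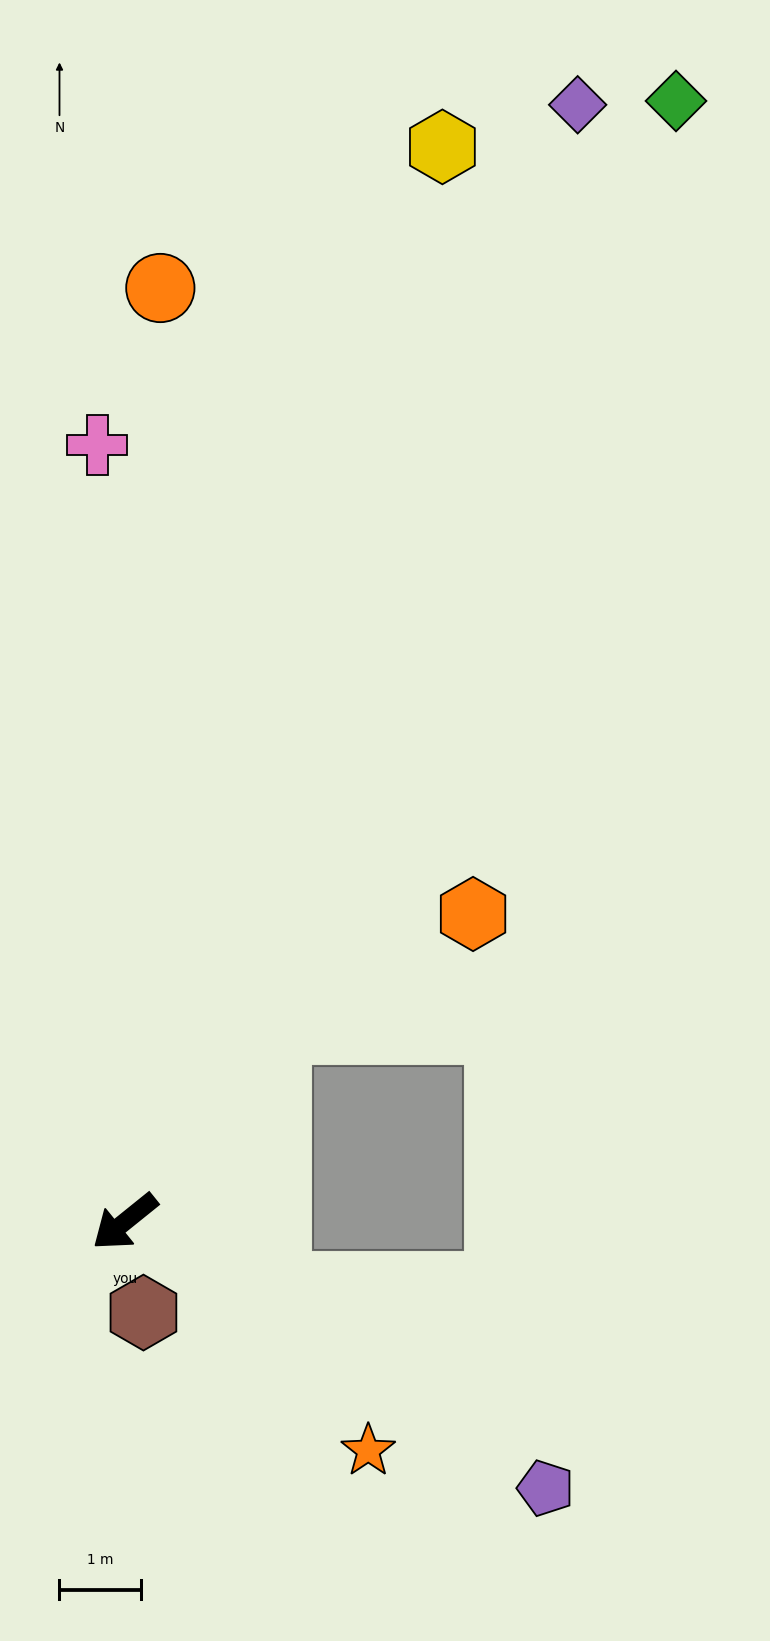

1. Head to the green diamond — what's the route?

turn right 155°, forward 15.4 m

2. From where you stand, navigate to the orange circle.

turn right 131°, forward 11.5 m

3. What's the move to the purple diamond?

turn right 151°, forward 14.9 m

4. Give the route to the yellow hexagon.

turn right 145°, forward 13.8 m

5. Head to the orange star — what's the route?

turn left 98°, forward 4.1 m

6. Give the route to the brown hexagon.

turn left 63°, forward 1.1 m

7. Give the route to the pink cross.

turn right 127°, forward 9.6 m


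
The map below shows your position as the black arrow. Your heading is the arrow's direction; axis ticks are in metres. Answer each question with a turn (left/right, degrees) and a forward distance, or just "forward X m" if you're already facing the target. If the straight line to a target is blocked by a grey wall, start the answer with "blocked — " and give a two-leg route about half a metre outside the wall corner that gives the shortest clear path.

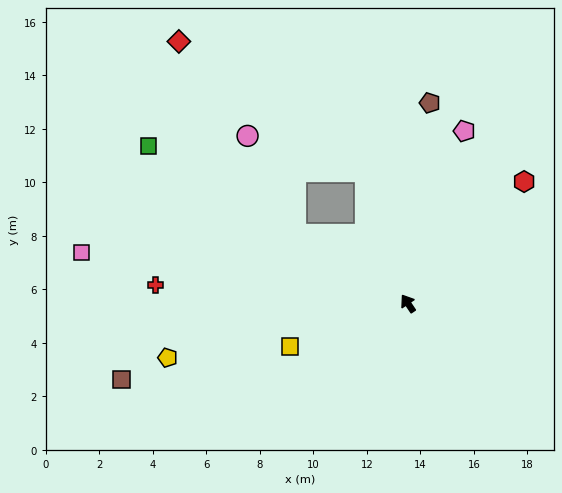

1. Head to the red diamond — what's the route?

blocked — turn right 17°, forward 5.2 m, then turn left 38°, forward 8.5 m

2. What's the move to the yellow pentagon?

turn left 69°, forward 9.2 m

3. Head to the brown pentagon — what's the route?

turn right 40°, forward 7.5 m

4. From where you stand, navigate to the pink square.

turn left 47°, forward 12.4 m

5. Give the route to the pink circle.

blocked — turn left 25°, forward 4.9 m, then turn right 34°, forward 4.1 m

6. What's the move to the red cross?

turn left 52°, forward 9.4 m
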